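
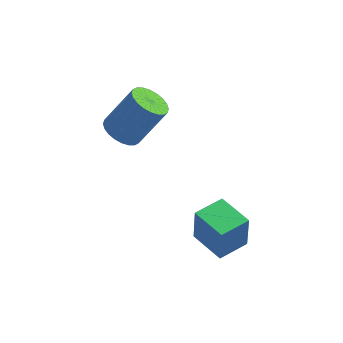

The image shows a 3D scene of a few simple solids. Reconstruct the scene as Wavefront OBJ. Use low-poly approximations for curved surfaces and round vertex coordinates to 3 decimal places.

v -0.89 2.335 0.282
v -0.401 1.679 0.231
v 0.559 2.268 1.847
v 0.07 2.925 1.898
v -0.238 1.892 0.057
v 0.722 2.481 1.673
v -0.174 2.172 -0.084
v 0.786 2.761 1.532
v -0.219 2.477 -0.168
v 0.741 3.067 1.448
v -0.367 2.761 -0.184
v 0.593 3.35 1.432
v -0.593 2.98 -0.129
v 0.367 3.569 1.487
v -0.865 3.1 -0.012
v 0.095 3.69 1.604
v -1.141 3.105 0.15
v -0.181 3.694 1.767
v -1.379 2.992 0.333
v -0.419 3.581 1.949
v -1.542 2.779 0.507
v -0.582 3.368 2.123
v -1.606 2.499 0.648
v -0.646 3.088 2.264
v -1.561 2.193 0.732
v -0.601 2.783 2.348
v -1.413 1.91 0.748
v -0.453 2.499 2.364
v -1.187 1.691 0.693
v -0.227 2.28 2.309
v -0.915 1.57 0.576
v 0.045 2.16 2.192
v -0.639 1.566 0.413
v 0.321 2.155 2.03
v 2.566 0.052 -2.96
v 2.603 0.063 -1.43
v 3.315 1.114 -2.986
v 3.353 1.125 -1.456
v 3.807 -0.825 -2.984
v 3.845 -0.814 -1.454
v 4.557 0.237 -3.01
v 4.594 0.248 -1.48
f 2 1 5
f 2 5 3
f 3 5 6
f 3 6 4
f 5 1 7
f 5 7 6
f 6 7 8
f 6 8 4
f 7 1 9
f 7 9 8
f 8 9 10
f 8 10 4
f 9 1 11
f 9 11 10
f 10 11 12
f 10 12 4
f 11 1 13
f 11 13 12
f 12 13 14
f 12 14 4
f 13 1 15
f 13 15 14
f 14 15 16
f 14 16 4
f 15 1 17
f 15 17 16
f 16 17 18
f 16 18 4
f 17 1 19
f 17 19 18
f 18 19 20
f 18 20 4
f 19 1 21
f 19 21 20
f 20 21 22
f 20 22 4
f 21 1 23
f 21 23 22
f 22 23 24
f 22 24 4
f 23 1 25
f 23 25 24
f 24 25 26
f 24 26 4
f 25 1 27
f 25 27 26
f 26 27 28
f 26 28 4
f 27 1 29
f 27 29 28
f 28 29 30
f 28 30 4
f 29 1 31
f 29 31 30
f 30 31 32
f 30 32 4
f 31 1 33
f 31 33 32
f 32 33 34
f 32 34 4
f 33 1 2
f 33 2 34
f 34 2 3
f 34 3 4
f 36 38 35
f 39 36 35
f 35 38 37
f 37 39 35
f 36 42 38
f 40 36 39
f 40 42 36
f 38 42 37
f 41 39 37
f 37 42 41
f 41 40 39
f 42 40 41



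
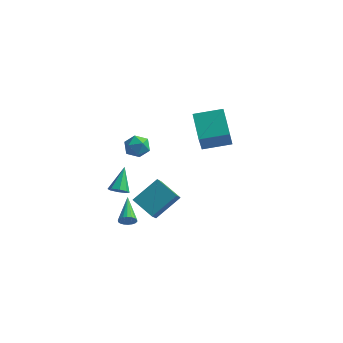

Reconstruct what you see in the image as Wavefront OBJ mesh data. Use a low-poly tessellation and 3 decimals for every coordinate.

v -0.043 2.831 -1.225
v 0.075 1.762 0.579
v -0.943 4.428 -0.221
v -0.825 3.359 1.583
v 1.705 3.601 -0.883
v 1.823 2.532 0.921
v 0.805 5.198 0.121
v 0.923 4.129 1.925
v -2.87 -4.658 0.036
v -2.284 -4.833 0.286
v -2.95 -3.322 1.164
v -2.241 -4.507 -0.097
v -2.566 -4.269 -0.402
v -3.069 -4.259 -0.45
v -3.455 -4.483 -0.213
v -3.498 -4.809 0.17
v -3.173 -5.047 0.475
v -2.67 -5.057 0.523
v -1.794 -0.99 -5.352
v -1.76 -1.847 -4.443
v -3.271 -0.335 -4.68
v -3.237 -1.193 -3.771
v -0.643 0.353 -4.129
v -0.609 -0.505 -3.22
v -2.12 1.007 -3.457
v -2.086 0.15 -2.548
v -2.563 -4.033 -3.254
v -2.366 -3.77 -3.744
v -3.157 -2.307 -2.566
v -2.613 -3.83 -3.805
v -2.851 -3.931 -3.758
v -3.032 -4.052 -3.611
v -3.119 -4.169 -3.393
v -3.097 -4.259 -3.147
v -2.968 -4.304 -2.922
v -2.76 -4.296 -2.764
v -2.512 -4.235 -2.702
v -2.274 -4.134 -2.749
v -2.093 -4.013 -2.896
v -2.006 -3.896 -3.114
v -2.028 -3.806 -3.36
v -2.157 -3.761 -3.585
v -2.883 -2.273 2.026
v -2.077 -1.973 2.17
v -2.743 -3.167 3.11
v -1.937 -2.867 3.254
v -2.628 -2.357 3.412
v -2.714 -1.804 2.742
v -2.106 -3.336 2.538
v -2.192 -2.783 1.868
v -1.596 -2.629 2.486
v -1.919 -2.024 3.027
v -2.901 -3.116 2.253
v -3.224 -2.511 2.794
f 2 4 1
f 5 2 1
f 1 4 3
f 3 5 1
f 2 8 4
f 6 2 5
f 6 8 2
f 4 8 3
f 7 5 3
f 3 8 7
f 7 6 5
f 8 6 7
f 10 9 12
f 10 12 11
f 12 9 13
f 12 13 11
f 13 9 14
f 13 14 11
f 14 9 15
f 14 15 11
f 15 9 16
f 15 16 11
f 16 9 17
f 16 17 11
f 17 9 18
f 17 18 11
f 18 9 10
f 18 10 11
f 20 22 19
f 23 20 19
f 19 22 21
f 21 23 19
f 20 26 22
f 24 20 23
f 24 26 20
f 22 26 21
f 25 23 21
f 21 26 25
f 25 24 23
f 26 24 25
f 28 27 30
f 28 30 29
f 30 27 31
f 30 31 29
f 31 27 32
f 31 32 29
f 32 27 33
f 32 33 29
f 33 27 34
f 33 34 29
f 34 27 35
f 34 35 29
f 35 27 36
f 35 36 29
f 36 27 37
f 36 37 29
f 37 27 38
f 37 38 29
f 38 27 39
f 38 39 29
f 39 27 40
f 39 40 29
f 40 27 41
f 40 41 29
f 41 27 42
f 41 42 29
f 42 27 28
f 42 28 29
f 43 54 48
f 43 48 44
f 43 44 50
f 43 50 53
f 43 53 54
f 44 48 52
f 48 54 47
f 54 53 45
f 53 50 49
f 50 44 51
f 46 52 47
f 46 47 45
f 46 45 49
f 46 49 51
f 46 51 52
f 47 52 48
f 45 47 54
f 49 45 53
f 51 49 50
f 52 51 44



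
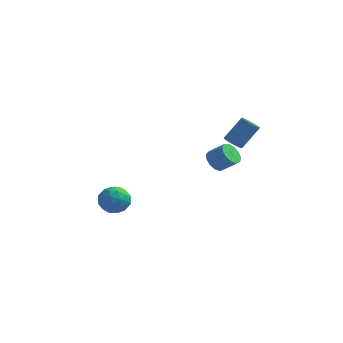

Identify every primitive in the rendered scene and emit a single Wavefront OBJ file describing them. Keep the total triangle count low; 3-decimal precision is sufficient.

v 2.157 -3.605 0.504
v 2.498 -3.233 0.079
v 3.304 -3.202 0.751
v 2.963 -3.575 1.176
v 2.308 -2.997 0.296
v 3.114 -2.967 0.968
v 2.07 -2.955 0.579
v 2.877 -2.925 1.251
v 1.86 -3.119 0.838
v 2.666 -3.089 1.51
v 1.744 -3.437 0.991
v 2.551 -3.407 1.663
v 1.759 -3.809 0.99
v 2.566 -3.779 1.662
v 1.901 -4.116 0.834
v 2.707 -4.086 1.506
v 2.123 -4.26 0.574
v 2.929 -4.23 1.246
v 2.357 -4.197 0.291
v 3.163 -4.167 0.963
v 2.526 -3.946 0.076
v 3.333 -3.916 0.748
v 2.579 -3.586 -0.003
v 3.385 -3.556 0.669
v 2.966 -3.417 1.809
v 3.347 -3.785 1.816
v 3.995 -3.092 2.978
v 3.614 -2.723 2.971
v 3.44 -3.589 1.648
v 4.088 -2.896 2.809
v 3.406 -3.348 1.522
v 4.054 -2.654 2.684
v 3.254 -3.124 1.474
v 3.902 -2.431 2.635
v 3.025 -2.979 1.515
v 3.673 -2.286 2.677
v 2.78 -2.952 1.636
v 3.428 -2.259 2.797
v 2.585 -3.048 1.802
v 3.233 -2.355 2.964
v 2.492 -3.244 1.971
v 3.14 -2.551 3.132
v 2.526 -3.486 2.096
v 3.174 -2.792 3.258
v 2.678 -3.709 2.145
v 3.326 -3.016 3.306
v 2.907 -3.854 2.103
v 3.555 -3.161 3.265
v 3.152 -3.881 1.983
v 3.8 -3.188 3.144
v -3.492 -2.532 -3.706
v -2.63 -2.732 -3.583
v -3.85 -3.908 -3.437
v -2.988 -4.108 -3.314
v -3.416 -3.59 -2.724
v -3.195 -2.741 -2.89
v -3.285 -3.899 -4.13
v -3.064 -3.05 -4.296
v -2.502 -3.577 -3.844
v -2.583 -3.386 -2.975
v -3.897 -3.254 -4.045
v -3.978 -3.063 -3.176
v -3.03 -2.512 -3.668
v -3.45 -4.128 -3.352
v -3.702 -3.824 -3.005
v -3.195 -3.942 -2.932
v -3.362 -2.516 -3.261
v -2.855 -2.634 -3.188
v -3.317 -3.138 -2.683
v -3.625 -4.006 -3.832
v -3.118 -4.124 -3.759
v -3.285 -2.698 -4.088
v -2.778 -2.816 -4.015
v -3.163 -3.502 -4.337
v -2.448 -3.126 -3.749
v -2.658 -3.934 -3.591
v -2.833 -3.812 -4.071
v -2.703 -3.312 -4.169
v -2.495 -3.014 -3.238
v -2.705 -3.822 -3.08
v -2.957 -3.518 -2.733
v -2.827 -3.018 -2.831
v -2.42 -3.51 -3.392
v -3.775 -2.818 -3.94
v -3.985 -3.626 -3.782
v -3.653 -3.622 -4.189
v -3.523 -3.122 -4.287
v -3.822 -2.706 -3.429
v -4.032 -3.514 -3.271
v -3.777 -3.328 -2.851
v -3.647 -2.828 -2.949
v -4.06 -3.13 -3.628
f 2 1 5
f 2 5 3
f 3 5 6
f 3 6 4
f 5 1 7
f 5 7 6
f 6 7 8
f 6 8 4
f 7 1 9
f 7 9 8
f 8 9 10
f 8 10 4
f 9 1 11
f 9 11 10
f 10 11 12
f 10 12 4
f 11 1 13
f 11 13 12
f 12 13 14
f 12 14 4
f 13 1 15
f 13 15 14
f 14 15 16
f 14 16 4
f 15 1 17
f 15 17 16
f 16 17 18
f 16 18 4
f 17 1 19
f 17 19 18
f 18 19 20
f 18 20 4
f 19 1 21
f 19 21 20
f 20 21 22
f 20 22 4
f 21 1 23
f 21 23 22
f 22 23 24
f 22 24 4
f 23 1 2
f 23 2 24
f 24 2 3
f 24 3 4
f 26 25 29
f 26 29 27
f 27 29 30
f 27 30 28
f 29 25 31
f 29 31 30
f 30 31 32
f 30 32 28
f 31 25 33
f 31 33 32
f 32 33 34
f 32 34 28
f 33 25 35
f 33 35 34
f 34 35 36
f 34 36 28
f 35 25 37
f 35 37 36
f 36 37 38
f 36 38 28
f 37 25 39
f 37 39 38
f 38 39 40
f 38 40 28
f 39 25 41
f 39 41 40
f 40 41 42
f 40 42 28
f 41 25 43
f 41 43 42
f 42 43 44
f 42 44 28
f 43 25 45
f 43 45 44
f 44 45 46
f 44 46 28
f 45 25 47
f 45 47 46
f 46 47 48
f 46 48 28
f 47 25 49
f 47 49 48
f 48 49 50
f 48 50 28
f 49 25 26
f 49 26 50
f 50 26 27
f 50 27 28
f 51 88 67
f 88 62 91
f 67 91 56
f 88 91 67
f 51 67 63
f 67 56 68
f 63 68 52
f 67 68 63
f 51 63 72
f 63 52 73
f 72 73 58
f 63 73 72
f 51 72 84
f 72 58 87
f 84 87 61
f 72 87 84
f 51 84 88
f 84 61 92
f 88 92 62
f 84 92 88
f 52 68 79
f 68 56 82
f 79 82 60
f 68 82 79
f 56 91 69
f 91 62 90
f 69 90 55
f 91 90 69
f 62 92 89
f 92 61 85
f 89 85 53
f 92 85 89
f 61 87 86
f 87 58 74
f 86 74 57
f 87 74 86
f 58 73 78
f 73 52 75
f 78 75 59
f 73 75 78
f 54 80 66
f 80 60 81
f 66 81 55
f 80 81 66
f 54 66 64
f 66 55 65
f 64 65 53
f 66 65 64
f 54 64 71
f 64 53 70
f 71 70 57
f 64 70 71
f 54 71 76
f 71 57 77
f 76 77 59
f 71 77 76
f 54 76 80
f 76 59 83
f 80 83 60
f 76 83 80
f 55 81 69
f 81 60 82
f 69 82 56
f 81 82 69
f 53 65 89
f 65 55 90
f 89 90 62
f 65 90 89
f 57 70 86
f 70 53 85
f 86 85 61
f 70 85 86
f 59 77 78
f 77 57 74
f 78 74 58
f 77 74 78
f 60 83 79
f 83 59 75
f 79 75 52
f 83 75 79



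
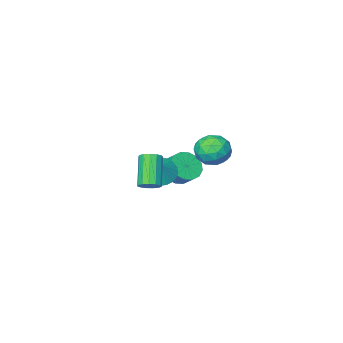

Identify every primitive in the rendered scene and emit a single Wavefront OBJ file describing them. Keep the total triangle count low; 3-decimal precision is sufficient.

v -1.783 -4.203 -3.335
v -0.779 -4.16 -3.243
v -0.872 -3.393 -2.592
v -1.877 -3.437 -2.685
v -0.892 -3.838 -3.638
v -0.985 -3.071 -2.988
v -1.244 -3.614 -3.953
v -1.337 -2.847 -3.302
v -1.741 -3.547 -4.102
v -1.834 -2.781 -3.451
v -2.249 -3.657 -4.046
v -2.342 -2.89 -3.395
v -2.632 -3.913 -3.799
v -2.725 -3.146 -3.148
v -2.788 -4.247 -3.428
v -2.881 -3.48 -2.777
v -2.675 -4.569 -3.032
v -2.768 -3.802 -2.382
v -2.323 -4.793 -2.718
v -2.416 -4.026 -2.067
v -1.826 -4.859 -2.569
v -1.919 -4.093 -1.918
v -1.318 -4.75 -2.625
v -1.411 -3.983 -1.974
v -0.935 -4.494 -2.872
v -1.028 -3.727 -2.221
v 1.025 -1.688 -1.465
v 2.015 -1.847 -1.655
v 1.275 -1.052 -0.695
v 1.94 -1.534 -1.889
v 1.726 -1.245 -2.059
v 1.405 -1.023 -2.138
v 1.027 -0.903 -2.115
v 0.648 -0.902 -1.993
v 0.326 -1.02 -1.791
v 0.111 -1.241 -1.539
v 0.036 -1.53 -1.275
v 0.11 -1.843 -1.041
v 0.324 -2.132 -0.871
v 0.645 -2.354 -0.792
v 1.024 -2.474 -0.815
v 1.403 -2.475 -0.937
v 1.724 -2.356 -1.139
v 1.939 -2.136 -1.391
v -3.434 -1.52 -1.538
v -2.502 -1.431 -0.934
v -3.218 -3.309 -1.606
v -2.286 -3.22 -1.002
v -3.275 -3.01 -0.534
v -3.409 -1.904 -0.492
v -2.311 -2.836 -2.048
v -2.445 -1.73 -2.006
v -1.808 -2.243 -1.249
v -2.404 -2.351 -0.313
v -3.316 -2.389 -2.227
v -3.912 -2.497 -1.291
v -2.987 -1.318 -1.23
v -2.733 -3.422 -1.31
v -3.314 -3.298 -1.035
v -2.767 -3.246 -0.68
v -3.52 -1.597 -0.97
v -2.972 -1.544 -0.615
v -3.427 -2.472 -0.38
v -2.748 -3.196 -1.925
v -2.2 -3.143 -1.57
v -2.953 -1.494 -1.86
v -2.406 -1.442 -1.505
v -2.293 -2.268 -2.16
v -2.031 -1.743 -1.06
v -1.904 -2.795 -1.1
v -1.919 -2.569 -1.715
v -1.997 -1.919 -1.69
v -2.382 -1.807 -0.51
v -2.254 -2.858 -0.55
v -2.836 -2.735 -0.275
v -2.915 -2.085 -0.25
v -1.973 -2.285 -0.695
v -3.466 -1.882 -1.99
v -3.338 -2.933 -2.03
v -2.805 -2.655 -2.29
v -2.884 -2.005 -2.265
v -3.816 -1.945 -1.44
v -3.689 -2.997 -1.48
v -3.723 -2.821 -0.85
v -3.801 -2.171 -0.825
v -3.747 -2.455 -1.845
v 4.284 2.589 0.399
v 4.74 2.189 0.341
v 4.013 1.151 1.783
v 3.556 1.551 1.841
v 4.847 2.426 0.566
v 4.12 1.388 2.008
v 4.775 2.715 0.738
v 4.048 1.677 2.18
v 4.547 2.964 0.802
v 3.82 1.926 2.244
v 4.236 3.094 0.738
v 3.508 2.056 2.18
v 3.939 3.064 0.567
v 3.212 2.026 2.009
v 3.752 2.883 0.342
v 3.025 1.845 1.784
v 3.734 2.609 0.136
v 3.006 1.571 1.578
v 3.89 2.328 0.013
v 3.163 1.29 1.455
v 4.171 2.131 0.012
v 3.444 1.093 1.454
v 4.488 2.079 0.135
v 3.761 1.041 1.577
f 2 1 5
f 2 5 3
f 3 5 6
f 3 6 4
f 5 1 7
f 5 7 6
f 6 7 8
f 6 8 4
f 7 1 9
f 7 9 8
f 8 9 10
f 8 10 4
f 9 1 11
f 9 11 10
f 10 11 12
f 10 12 4
f 11 1 13
f 11 13 12
f 12 13 14
f 12 14 4
f 13 1 15
f 13 15 14
f 14 15 16
f 14 16 4
f 15 1 17
f 15 17 16
f 16 17 18
f 16 18 4
f 17 1 19
f 17 19 18
f 18 19 20
f 18 20 4
f 19 1 21
f 19 21 20
f 20 21 22
f 20 22 4
f 21 1 23
f 21 23 22
f 22 23 24
f 22 24 4
f 23 1 25
f 23 25 24
f 24 25 26
f 24 26 4
f 25 1 2
f 25 2 26
f 26 2 3
f 26 3 4
f 28 27 30
f 28 30 29
f 30 27 31
f 30 31 29
f 31 27 32
f 31 32 29
f 32 27 33
f 32 33 29
f 33 27 34
f 33 34 29
f 34 27 35
f 34 35 29
f 35 27 36
f 35 36 29
f 36 27 37
f 36 37 29
f 37 27 38
f 37 38 29
f 38 27 39
f 38 39 29
f 39 27 40
f 39 40 29
f 40 27 41
f 40 41 29
f 41 27 42
f 41 42 29
f 42 27 43
f 42 43 29
f 43 27 44
f 43 44 29
f 44 27 28
f 44 28 29
f 45 82 61
f 82 56 85
f 61 85 50
f 82 85 61
f 45 61 57
f 61 50 62
f 57 62 46
f 61 62 57
f 45 57 66
f 57 46 67
f 66 67 52
f 57 67 66
f 45 66 78
f 66 52 81
f 78 81 55
f 66 81 78
f 45 78 82
f 78 55 86
f 82 86 56
f 78 86 82
f 46 62 73
f 62 50 76
f 73 76 54
f 62 76 73
f 50 85 63
f 85 56 84
f 63 84 49
f 85 84 63
f 56 86 83
f 86 55 79
f 83 79 47
f 86 79 83
f 55 81 80
f 81 52 68
f 80 68 51
f 81 68 80
f 52 67 72
f 67 46 69
f 72 69 53
f 67 69 72
f 48 74 60
f 74 54 75
f 60 75 49
f 74 75 60
f 48 60 58
f 60 49 59
f 58 59 47
f 60 59 58
f 48 58 65
f 58 47 64
f 65 64 51
f 58 64 65
f 48 65 70
f 65 51 71
f 70 71 53
f 65 71 70
f 48 70 74
f 70 53 77
f 74 77 54
f 70 77 74
f 49 75 63
f 75 54 76
f 63 76 50
f 75 76 63
f 47 59 83
f 59 49 84
f 83 84 56
f 59 84 83
f 51 64 80
f 64 47 79
f 80 79 55
f 64 79 80
f 53 71 72
f 71 51 68
f 72 68 52
f 71 68 72
f 54 77 73
f 77 53 69
f 73 69 46
f 77 69 73
f 88 87 91
f 88 91 89
f 89 91 92
f 89 92 90
f 91 87 93
f 91 93 92
f 92 93 94
f 92 94 90
f 93 87 95
f 93 95 94
f 94 95 96
f 94 96 90
f 95 87 97
f 95 97 96
f 96 97 98
f 96 98 90
f 97 87 99
f 97 99 98
f 98 99 100
f 98 100 90
f 99 87 101
f 99 101 100
f 100 101 102
f 100 102 90
f 101 87 103
f 101 103 102
f 102 103 104
f 102 104 90
f 103 87 105
f 103 105 104
f 104 105 106
f 104 106 90
f 105 87 107
f 105 107 106
f 106 107 108
f 106 108 90
f 107 87 109
f 107 109 108
f 108 109 110
f 108 110 90
f 109 87 88
f 109 88 110
f 110 88 89
f 110 89 90



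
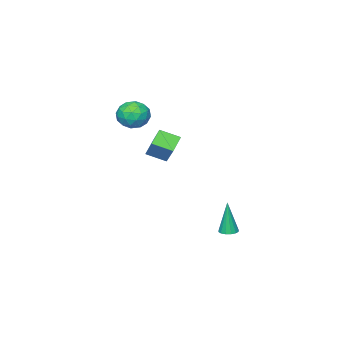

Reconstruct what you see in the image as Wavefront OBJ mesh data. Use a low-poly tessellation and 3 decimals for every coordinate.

v -3.749 1.804 -4.502
v -3.19 1.764 -4.494
v -3.791 1.656 -2.378
v -3.245 2.048 -4.475
v -3.435 2.267 -4.464
v -3.709 2.361 -4.462
v -3.994 2.307 -4.472
v -4.213 2.118 -4.49
v -4.307 1.844 -4.511
v -4.252 1.561 -4.529
v -4.062 1.342 -4.541
v -3.788 1.247 -4.542
v -3.504 1.302 -4.532
v -3.285 1.491 -4.515
v -2.132 -2.589 3.94
v -1.177 -2.264 3.97
v -1.643 -3.956 3.19
v -0.688 -3.631 3.22
v -1.159 -3.894 4.074
v -1.461 -3.05 4.537
v -1.359 -3.17 2.623
v -1.661 -2.326 3.086
v -0.699 -2.623 3.156
v -0.575 -3.071 4.053
v -2.245 -3.149 3.107
v -2.121 -3.597 4.004
v -1.697 -2.307 4.021
v -1.123 -3.913 3.139
v -1.399 -4.068 3.641
v -0.838 -3.877 3.659
v -1.864 -2.769 4.354
v -1.303 -2.577 4.372
v -1.292 -3.535 4.432
v -1.517 -3.643 2.788
v -0.956 -3.451 2.806
v -1.982 -2.343 3.501
v -1.421 -2.152 3.519
v -1.528 -2.685 2.728
v -0.855 -2.327 3.56
v -0.568 -3.13 3.12
v -0.962 -2.859 2.769
v -1.14 -2.363 3.041
v -0.782 -2.59 4.087
v -0.495 -3.393 3.646
v -0.772 -3.548 4.148
v -0.949 -3.051 4.42
v -0.502 -2.801 3.609
v -2.325 -2.827 3.514
v -2.038 -3.63 3.073
v -1.871 -3.169 2.74
v -2.048 -2.672 3.012
v -2.252 -3.09 4.04
v -1.965 -3.893 3.6
v -1.68 -3.857 4.119
v -1.858 -3.361 4.391
v -2.318 -3.419 3.551
v -2.37 -3.162 0.273
v -3.217 -3.405 0.98
v -3.047 -2.2 -0.207
v -3.894 -2.444 0.5
v -1.526 -1.836 1.74
v -2.373 -2.08 2.447
v -2.203 -0.875 1.26
v -3.05 -1.118 1.967
f 2 1 4
f 2 4 3
f 4 1 5
f 4 5 3
f 5 1 6
f 5 6 3
f 6 1 7
f 6 7 3
f 7 1 8
f 7 8 3
f 8 1 9
f 8 9 3
f 9 1 10
f 9 10 3
f 10 1 11
f 10 11 3
f 11 1 12
f 11 12 3
f 12 1 13
f 12 13 3
f 13 1 14
f 13 14 3
f 14 1 2
f 14 2 3
f 15 52 31
f 52 26 55
f 31 55 20
f 52 55 31
f 15 31 27
f 31 20 32
f 27 32 16
f 31 32 27
f 15 27 36
f 27 16 37
f 36 37 22
f 27 37 36
f 15 36 48
f 36 22 51
f 48 51 25
f 36 51 48
f 15 48 52
f 48 25 56
f 52 56 26
f 48 56 52
f 16 32 43
f 32 20 46
f 43 46 24
f 32 46 43
f 20 55 33
f 55 26 54
f 33 54 19
f 55 54 33
f 26 56 53
f 56 25 49
f 53 49 17
f 56 49 53
f 25 51 50
f 51 22 38
f 50 38 21
f 51 38 50
f 22 37 42
f 37 16 39
f 42 39 23
f 37 39 42
f 18 44 30
f 44 24 45
f 30 45 19
f 44 45 30
f 18 30 28
f 30 19 29
f 28 29 17
f 30 29 28
f 18 28 35
f 28 17 34
f 35 34 21
f 28 34 35
f 18 35 40
f 35 21 41
f 40 41 23
f 35 41 40
f 18 40 44
f 40 23 47
f 44 47 24
f 40 47 44
f 19 45 33
f 45 24 46
f 33 46 20
f 45 46 33
f 17 29 53
f 29 19 54
f 53 54 26
f 29 54 53
f 21 34 50
f 34 17 49
f 50 49 25
f 34 49 50
f 23 41 42
f 41 21 38
f 42 38 22
f 41 38 42
f 24 47 43
f 47 23 39
f 43 39 16
f 47 39 43
f 58 60 57
f 61 58 57
f 57 60 59
f 59 61 57
f 58 64 60
f 62 58 61
f 62 64 58
f 60 64 59
f 63 61 59
f 59 64 63
f 63 62 61
f 64 62 63



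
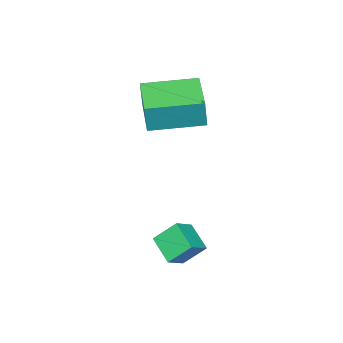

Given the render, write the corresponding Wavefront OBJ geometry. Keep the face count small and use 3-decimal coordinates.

v -1.963 -5.09 0.958
v -1.737 -5.016 2.226
v -3.518 -3.546 1.145
v -3.292 -3.471 2.412
v -0.668 -3.749 0.648
v -0.442 -3.674 1.915
v -2.223 -2.204 0.834
v -1.997 -2.13 2.102
v 1.242 0.614 -2.774
v 0.866 -0.388 -2.188
v 2.031 0.595 -2.301
v 1.655 -0.407 -1.715
v 1.725 -0.053 -3.605
v 1.349 -1.055 -3.019
v 2.514 -0.072 -3.132
v 2.138 -1.074 -2.546
f 2 4 1
f 5 2 1
f 1 4 3
f 3 5 1
f 2 8 4
f 6 2 5
f 6 8 2
f 4 8 3
f 7 5 3
f 3 8 7
f 7 6 5
f 8 6 7
f 10 12 9
f 13 10 9
f 9 12 11
f 11 13 9
f 10 16 12
f 14 10 13
f 14 16 10
f 12 16 11
f 15 13 11
f 11 16 15
f 15 14 13
f 16 14 15



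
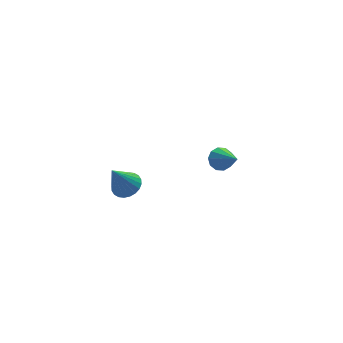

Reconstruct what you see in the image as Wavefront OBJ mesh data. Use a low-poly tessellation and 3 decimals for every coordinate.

v 3.438 0.816 -4.293
v 4.123 0.977 -4.195
v 3.602 -0.776 -2.827
v 3.886 1.213 -3.911
v 3.478 1.298 -3.774
v 3.055 1.199 -3.835
v 2.778 0.953 -4.07
v 2.754 0.655 -4.391
v 2.991 0.418 -4.675
v 3.399 0.333 -4.812
v 3.822 0.433 -4.752
v 4.098 0.678 -4.516
v -3.393 -3.069 0.37
v -2.699 -3.23 0.689
v -4.147 -3.151 1.97
v -2.702 -2.926 0.703
v -2.811 -2.644 0.666
v -3.007 -2.426 0.585
v -3.263 -2.307 0.47
v -3.538 -2.304 0.341
v -3.792 -2.417 0.216
v -3.984 -2.63 0.114
v -4.087 -2.909 0.052
v -4.084 -3.213 0.038
v -3.976 -3.495 0.074
v -3.779 -3.713 0.156
v -3.523 -3.832 0.27
v -3.248 -3.835 0.4
v -2.995 -3.722 0.525
v -2.802 -3.509 0.627
f 2 1 4
f 2 4 3
f 4 1 5
f 4 5 3
f 5 1 6
f 5 6 3
f 6 1 7
f 6 7 3
f 7 1 8
f 7 8 3
f 8 1 9
f 8 9 3
f 9 1 10
f 9 10 3
f 10 1 11
f 10 11 3
f 11 1 12
f 11 12 3
f 12 1 2
f 12 2 3
f 14 13 16
f 14 16 15
f 16 13 17
f 16 17 15
f 17 13 18
f 17 18 15
f 18 13 19
f 18 19 15
f 19 13 20
f 19 20 15
f 20 13 21
f 20 21 15
f 21 13 22
f 21 22 15
f 22 13 23
f 22 23 15
f 23 13 24
f 23 24 15
f 24 13 25
f 24 25 15
f 25 13 26
f 25 26 15
f 26 13 27
f 26 27 15
f 27 13 28
f 27 28 15
f 28 13 29
f 28 29 15
f 29 13 30
f 29 30 15
f 30 13 14
f 30 14 15



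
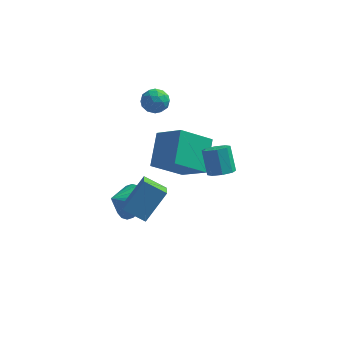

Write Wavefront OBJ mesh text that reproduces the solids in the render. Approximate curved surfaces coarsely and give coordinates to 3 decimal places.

v -1.358 3.967 3.822
v -0.995 3.494 3.446
v -1.965 3.126 4.294
v -1.602 2.653 3.918
v -1.285 3.009 4.436
v -0.91 3.529 4.145
v -2.05 3.091 3.595
v -1.675 3.611 3.304
v -1.423 2.953 3.306
v -0.95 2.903 3.826
v -2.01 3.717 3.914
v -1.537 3.667 4.434
v -1.123 3.805 3.593
v -1.837 2.815 4.147
v -1.651 3.025 4.452
v -1.437 2.747 4.231
v -1.073 3.825 4.003
v -0.86 3.547 3.782
v -1.03 3.262 4.364
v -2.1 3.073 3.958
v -1.887 2.795 3.737
v -1.523 3.873 3.509
v -1.309 3.595 3.288
v -1.93 3.358 3.376
v -1.161 3.209 3.289
v -1.518 2.714 3.567
v -1.782 2.971 3.377
v -1.561 3.277 3.206
v -0.883 3.179 3.595
v -1.24 2.684 3.872
v -1.054 2.894 4.177
v -0.833 3.199 4.005
v -1.135 2.861 3.512
v -1.72 3.936 3.868
v -2.077 3.441 4.145
v -2.127 3.421 3.735
v -1.906 3.726 3.563
v -1.442 3.906 4.173
v -1.799 3.411 4.451
v -1.399 3.343 4.534
v -1.178 3.649 4.363
v -1.825 3.759 4.228
v -1.94 -2.398 1.186
v -1.163 -1.49 2.423
v -2.157 -1.181 0.429
v -1.38 -0.273 1.666
v -0.92 -2.547 0.654
v -0.143 -1.639 1.891
v -1.137 -1.33 -0.103
v -0.36 -0.422 1.134
v 2.022 -0.24 2.365
v 2.619 -0.056 2.445
v 2.276 0.583 3.536
v 1.678 0.4 3.455
v 2.364 0.256 2.181
v 2.02 0.896 3.272
v 1.908 0.278 2.025
v 1.565 0.918 3.115
v 1.519 -0.003 2.068
v 1.176 0.637 3.158
v 1.424 -0.423 2.284
v 1.081 0.216 3.375
v 1.68 -0.736 2.548
v 1.336 -0.096 3.639
v 2.135 -0.758 2.705
v 1.792 -0.118 3.795
v 2.524 -0.477 2.662
v 2.181 0.163 3.752
v -1.601 2.599 -0.183
v -1.559 4.136 0.881
v -0.255 3.346 -1.314
v -0.213 4.882 -0.249
v -0.367 1.878 0.809
v -0.325 3.414 1.874
v 0.979 2.624 -0.321
v 1.021 4.161 0.743
v -2.256 0.877 -1.332
v -1.572 0.312 -0.966
v -3.004 0.363 -0.728
v -1.579 0.642 -0.694
v -1.72 1.018 -0.549
v -1.967 1.366 -0.559
v -2.271 1.618 -0.722
v -2.573 1.722 -1.006
v -2.812 1.659 -1.355
v -2.94 1.441 -1.699
v -2.934 1.112 -1.971
v -2.793 0.735 -2.116
v -2.545 0.387 -2.106
v -2.241 0.136 -1.943
v -1.939 0.031 -1.658
v -1.701 0.094 -1.31
f 1 38 17
f 38 12 41
f 17 41 6
f 38 41 17
f 1 17 13
f 17 6 18
f 13 18 2
f 17 18 13
f 1 13 22
f 13 2 23
f 22 23 8
f 13 23 22
f 1 22 34
f 22 8 37
f 34 37 11
f 22 37 34
f 1 34 38
f 34 11 42
f 38 42 12
f 34 42 38
f 2 18 29
f 18 6 32
f 29 32 10
f 18 32 29
f 6 41 19
f 41 12 40
f 19 40 5
f 41 40 19
f 12 42 39
f 42 11 35
f 39 35 3
f 42 35 39
f 11 37 36
f 37 8 24
f 36 24 7
f 37 24 36
f 8 23 28
f 23 2 25
f 28 25 9
f 23 25 28
f 4 30 16
f 30 10 31
f 16 31 5
f 30 31 16
f 4 16 14
f 16 5 15
f 14 15 3
f 16 15 14
f 4 14 21
f 14 3 20
f 21 20 7
f 14 20 21
f 4 21 26
f 21 7 27
f 26 27 9
f 21 27 26
f 4 26 30
f 26 9 33
f 30 33 10
f 26 33 30
f 5 31 19
f 31 10 32
f 19 32 6
f 31 32 19
f 3 15 39
f 15 5 40
f 39 40 12
f 15 40 39
f 7 20 36
f 20 3 35
f 36 35 11
f 20 35 36
f 9 27 28
f 27 7 24
f 28 24 8
f 27 24 28
f 10 33 29
f 33 9 25
f 29 25 2
f 33 25 29
f 44 46 43
f 47 44 43
f 43 46 45
f 45 47 43
f 44 50 46
f 48 44 47
f 48 50 44
f 46 50 45
f 49 47 45
f 45 50 49
f 49 48 47
f 50 48 49
f 52 51 55
f 52 55 53
f 53 55 56
f 53 56 54
f 55 51 57
f 55 57 56
f 56 57 58
f 56 58 54
f 57 51 59
f 57 59 58
f 58 59 60
f 58 60 54
f 59 51 61
f 59 61 60
f 60 61 62
f 60 62 54
f 61 51 63
f 61 63 62
f 62 63 64
f 62 64 54
f 63 51 65
f 63 65 64
f 64 65 66
f 64 66 54
f 65 51 67
f 65 67 66
f 66 67 68
f 66 68 54
f 67 51 52
f 67 52 68
f 68 52 53
f 68 53 54
f 70 72 69
f 73 70 69
f 69 72 71
f 71 73 69
f 70 76 72
f 74 70 73
f 74 76 70
f 72 76 71
f 75 73 71
f 71 76 75
f 75 74 73
f 76 74 75
f 78 77 80
f 78 80 79
f 80 77 81
f 80 81 79
f 81 77 82
f 81 82 79
f 82 77 83
f 82 83 79
f 83 77 84
f 83 84 79
f 84 77 85
f 84 85 79
f 85 77 86
f 85 86 79
f 86 77 87
f 86 87 79
f 87 77 88
f 87 88 79
f 88 77 89
f 88 89 79
f 89 77 90
f 89 90 79
f 90 77 91
f 90 91 79
f 91 77 92
f 91 92 79
f 92 77 78
f 92 78 79



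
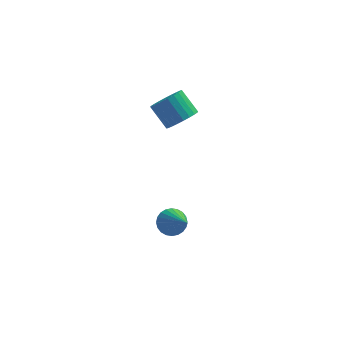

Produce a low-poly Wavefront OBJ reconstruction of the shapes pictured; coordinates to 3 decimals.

v 3.057 -1.552 -4.625
v 3.491 -1.178 -4.387
v 3.563 -3.088 -3.135
v 3.297 -1.115 -4.257
v 3.067 -1.118 -4.182
v 2.836 -1.188 -4.175
v 2.638 -1.312 -4.236
v 2.504 -1.474 -4.357
v 2.454 -1.647 -4.519
v 2.496 -1.805 -4.696
v 2.623 -1.925 -4.863
v 2.817 -1.988 -4.994
v 3.047 -1.985 -5.069
v 3.279 -1.915 -5.076
v 3.476 -1.791 -5.014
v 3.611 -1.629 -4.894
v 3.66 -1.456 -4.732
v 3.618 -1.298 -4.554
v 3.553 0.282 -0.007
v 4.129 0.309 0.407
v 3.544 0.945 1.181
v 2.967 0.918 0.767
v 4.165 0.534 0.249
v 3.58 1.17 1.023
v 4.108 0.721 0.053
v 3.522 1.357 0.826
v 3.966 0.841 -0.153
v 3.381 1.476 0.621
v 3.761 0.875 -0.337
v 3.176 1.511 0.437
v 3.525 0.82 -0.47
v 2.94 1.456 0.304
v 3.293 0.682 -0.532
v 2.707 1.318 0.241
v 3.1 0.484 -0.515
v 2.515 1.12 0.259
v 2.976 0.255 -0.421
v 2.391 0.891 0.353
v 2.94 0.03 -0.263
v 2.355 0.666 0.511
v 2.998 -0.157 -0.066
v 2.412 0.479 0.707
v 3.139 -0.276 0.139
v 2.554 0.359 0.913
v 3.344 -0.311 0.323
v 2.759 0.325 1.097
v 3.58 -0.256 0.456
v 2.995 0.38 1.23
v 3.813 -0.118 0.519
v 3.227 0.518 1.292
v 4.005 0.08 0.501
v 3.42 0.716 1.275
f 2 1 4
f 2 4 3
f 4 1 5
f 4 5 3
f 5 1 6
f 5 6 3
f 6 1 7
f 6 7 3
f 7 1 8
f 7 8 3
f 8 1 9
f 8 9 3
f 9 1 10
f 9 10 3
f 10 1 11
f 10 11 3
f 11 1 12
f 11 12 3
f 12 1 13
f 12 13 3
f 13 1 14
f 13 14 3
f 14 1 15
f 14 15 3
f 15 1 16
f 15 16 3
f 16 1 17
f 16 17 3
f 17 1 18
f 17 18 3
f 18 1 2
f 18 2 3
f 20 19 23
f 20 23 21
f 21 23 24
f 21 24 22
f 23 19 25
f 23 25 24
f 24 25 26
f 24 26 22
f 25 19 27
f 25 27 26
f 26 27 28
f 26 28 22
f 27 19 29
f 27 29 28
f 28 29 30
f 28 30 22
f 29 19 31
f 29 31 30
f 30 31 32
f 30 32 22
f 31 19 33
f 31 33 32
f 32 33 34
f 32 34 22
f 33 19 35
f 33 35 34
f 34 35 36
f 34 36 22
f 35 19 37
f 35 37 36
f 36 37 38
f 36 38 22
f 37 19 39
f 37 39 38
f 38 39 40
f 38 40 22
f 39 19 41
f 39 41 40
f 40 41 42
f 40 42 22
f 41 19 43
f 41 43 42
f 42 43 44
f 42 44 22
f 43 19 45
f 43 45 44
f 44 45 46
f 44 46 22
f 45 19 47
f 45 47 46
f 46 47 48
f 46 48 22
f 47 19 49
f 47 49 48
f 48 49 50
f 48 50 22
f 49 19 51
f 49 51 50
f 50 51 52
f 50 52 22
f 51 19 20
f 51 20 52
f 52 20 21
f 52 21 22



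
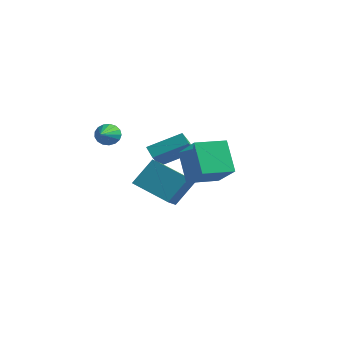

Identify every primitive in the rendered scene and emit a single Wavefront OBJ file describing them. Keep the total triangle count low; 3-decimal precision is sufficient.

v -1.547 0.34 1.027
v -1.037 -0.616 1.99
v -0.484 1.799 1.911
v 0.027 0.843 2.875
v -0.907 0.177 0.525
v -0.396 -0.779 1.489
v 0.157 1.636 1.41
v 0.667 0.68 2.373
v 1.827 1.094 0.817
v 2.108 1.508 1.342
v 2.732 0.352 0.918
v 3.013 0.766 1.443
v 2.403 0.393 1.563
v 1.844 0.851 1.501
v 2.996 1.009 0.759
v 2.437 1.467 0.697
v 2.831 1.455 1.306
v 2.464 1.075 1.803
v 2.376 0.785 0.457
v 2.009 0.405 0.954
v -2.118 -2.195 2.957
v -1.676 -2.1 2.436
v -1.142 -3.525 3.543
v -1.558 -1.907 2.677
v -1.567 -1.78 2.981
v -1.704 -1.749 3.28
v -1.935 -1.819 3.506
v -2.208 -1.976 3.605
v -2.46 -2.183 3.556
v -2.635 -2.393 3.37
v -2.69 -2.558 3.089
v -2.615 -2.639 2.778
v -2.426 -2.619 2.508
v -2.166 -2.502 2.341
v -1.896 -2.315 2.315
v 0.405 -2.853 0.525
v 0.713 -1.788 1.917
v -0.454 -1.557 -0.277
v -0.146 -0.491 1.115
v 2.266 -2.189 -0.395
v 2.574 -1.123 0.997
v 1.407 -0.892 -1.197
v 1.715 0.173 0.195
v 2.282 -1.522 2.746
v 3.876 -2.004 3.942
v 2.845 0.079 2.642
v 4.438 -0.403 3.838
v 3.342 -1.997 1.142
v 4.935 -2.479 2.338
v 3.904 -0.396 1.038
v 5.498 -0.878 2.234
f 2 4 1
f 5 2 1
f 1 4 3
f 3 5 1
f 2 8 4
f 6 2 5
f 6 8 2
f 4 8 3
f 7 5 3
f 3 8 7
f 7 6 5
f 8 6 7
f 9 20 14
f 9 14 10
f 9 10 16
f 9 16 19
f 9 19 20
f 10 14 18
f 14 20 13
f 20 19 11
f 19 16 15
f 16 10 17
f 12 18 13
f 12 13 11
f 12 11 15
f 12 15 17
f 12 17 18
f 13 18 14
f 11 13 20
f 15 11 19
f 17 15 16
f 18 17 10
f 22 21 24
f 22 24 23
f 24 21 25
f 24 25 23
f 25 21 26
f 25 26 23
f 26 21 27
f 26 27 23
f 27 21 28
f 27 28 23
f 28 21 29
f 28 29 23
f 29 21 30
f 29 30 23
f 30 21 31
f 30 31 23
f 31 21 32
f 31 32 23
f 32 21 33
f 32 33 23
f 33 21 34
f 33 34 23
f 34 21 35
f 34 35 23
f 35 21 22
f 35 22 23
f 37 39 36
f 40 37 36
f 36 39 38
f 38 40 36
f 37 43 39
f 41 37 40
f 41 43 37
f 39 43 38
f 42 40 38
f 38 43 42
f 42 41 40
f 43 41 42
f 45 47 44
f 48 45 44
f 44 47 46
f 46 48 44
f 45 51 47
f 49 45 48
f 49 51 45
f 47 51 46
f 50 48 46
f 46 51 50
f 50 49 48
f 51 49 50



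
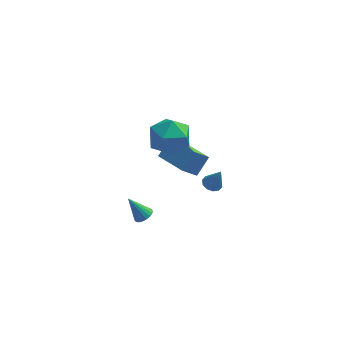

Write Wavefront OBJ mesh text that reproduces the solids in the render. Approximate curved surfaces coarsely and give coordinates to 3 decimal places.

v -1.686 -3.781 -0.936
v -1.38 -4.079 -0.677
v -2.394 -3.559 0.156
v -1.284 -3.88 -0.656
v -1.268 -3.66 -0.69
v -1.335 -3.465 -0.773
v -1.471 -3.332 -0.888
v -1.65 -3.288 -1.013
v -1.836 -3.341 -1.122
v -1.993 -3.482 -1.195
v -2.088 -3.682 -1.217
v -2.105 -3.901 -1.183
v -2.038 -4.096 -1.1
v -1.902 -4.229 -0.985
v -1.723 -4.273 -0.86
v -1.537 -4.22 -0.75
v -1.297 0.811 0.595
v -0.669 1.273 1.464
v -0.311 -0.793 0.736
v 0.317 -0.331 1.605
v -0.81 -0.585 1.771
v -1.42 0.407 1.683
v 0.44 0.073 0.517
v -0.17 1.065 0.429
v 0.404 0.818 1.415
v -0.368 0.411 2.19
v -0.612 0.069 0.01
v -1.384 -0.338 0.785
v -0.338 3.076 -3.809
v -1.073 2.697 -2.981
v 0.256 3.742 -2.977
v -0.479 3.363 -2.149
v 0.839 1.577 -3.451
v 0.104 1.198 -2.623
v 1.433 2.243 -2.619
v 0.698 1.864 -1.791
v 1.54 -0.662 -1.728
v 1.805 -0.215 -1.745
v 1.94 -0.858 -0.572
v 1.511 -0.151 -1.632
v 1.228 -0.283 -1.556
v 1.064 -0.559 -1.546
v 1.081 -0.874 -1.606
v 1.274 -1.108 -1.712
v 1.568 -1.172 -1.825
v 1.851 -1.04 -1.901
v 2.016 -0.764 -1.911
v 1.998 -0.449 -1.851
f 2 1 4
f 2 4 3
f 4 1 5
f 4 5 3
f 5 1 6
f 5 6 3
f 6 1 7
f 6 7 3
f 7 1 8
f 7 8 3
f 8 1 9
f 8 9 3
f 9 1 10
f 9 10 3
f 10 1 11
f 10 11 3
f 11 1 12
f 11 12 3
f 12 1 13
f 12 13 3
f 13 1 14
f 13 14 3
f 14 1 15
f 14 15 3
f 15 1 16
f 15 16 3
f 16 1 2
f 16 2 3
f 17 28 22
f 17 22 18
f 17 18 24
f 17 24 27
f 17 27 28
f 18 22 26
f 22 28 21
f 28 27 19
f 27 24 23
f 24 18 25
f 20 26 21
f 20 21 19
f 20 19 23
f 20 23 25
f 20 25 26
f 21 26 22
f 19 21 28
f 23 19 27
f 25 23 24
f 26 25 18
f 30 32 29
f 33 30 29
f 29 32 31
f 31 33 29
f 30 36 32
f 34 30 33
f 34 36 30
f 32 36 31
f 35 33 31
f 31 36 35
f 35 34 33
f 36 34 35
f 38 37 40
f 38 40 39
f 40 37 41
f 40 41 39
f 41 37 42
f 41 42 39
f 42 37 43
f 42 43 39
f 43 37 44
f 43 44 39
f 44 37 45
f 44 45 39
f 45 37 46
f 45 46 39
f 46 37 47
f 46 47 39
f 47 37 48
f 47 48 39
f 48 37 38
f 48 38 39



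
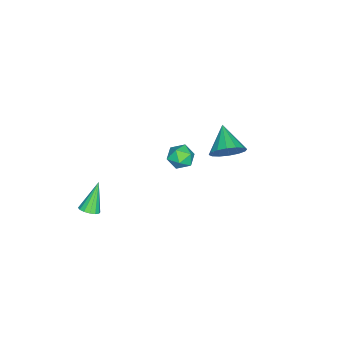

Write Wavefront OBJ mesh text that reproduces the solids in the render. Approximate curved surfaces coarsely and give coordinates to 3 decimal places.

v 3.252 -2.924 -1.206
v 3.712 -2.979 -0.91
v 2.348 -2.776 0.226
v 3.686 -2.699 -0.956
v 3.544 -2.479 -1.068
v 3.323 -2.379 -1.217
v 3.084 -2.425 -1.364
v 2.889 -2.604 -1.468
v 2.791 -2.869 -1.502
v 2.817 -3.149 -1.457
v 2.959 -3.369 -1.345
v 3.18 -3.469 -1.195
v 3.42 -3.424 -1.049
v 3.614 -3.244 -0.945
v -4.249 -0.339 -2.935
v -3.487 -0.242 -3.154
v -3.993 -1.558 -2.586
v -3.231 -1.461 -2.805
v -3.515 -1.075 -2.166
v -3.673 -0.322 -2.381
v -3.807 -1.478 -3.359
v -3.965 -0.725 -3.574
v -3.214 -0.946 -3.416
v -3.033 -0.697 -2.679
v -4.447 -1.103 -3.061
v -4.266 -0.854 -2.324
v 0.079 2.942 2.574
v 0.697 2.615 3.172
v -1.079 2.238 3.386
v 0.565 3.037 3.35
v 0.303 3.433 3.32
v -0.02 3.698 3.09
v -0.315 3.76 2.722
v -0.506 3.604 2.315
v -0.539 3.27 1.977
v -0.407 2.848 1.799
v -0.145 2.452 1.829
v 0.177 2.187 2.058
v 0.473 2.125 2.426
v 0.664 2.281 2.834
f 2 1 4
f 2 4 3
f 4 1 5
f 4 5 3
f 5 1 6
f 5 6 3
f 6 1 7
f 6 7 3
f 7 1 8
f 7 8 3
f 8 1 9
f 8 9 3
f 9 1 10
f 9 10 3
f 10 1 11
f 10 11 3
f 11 1 12
f 11 12 3
f 12 1 13
f 12 13 3
f 13 1 14
f 13 14 3
f 14 1 2
f 14 2 3
f 15 26 20
f 15 20 16
f 15 16 22
f 15 22 25
f 15 25 26
f 16 20 24
f 20 26 19
f 26 25 17
f 25 22 21
f 22 16 23
f 18 24 19
f 18 19 17
f 18 17 21
f 18 21 23
f 18 23 24
f 19 24 20
f 17 19 26
f 21 17 25
f 23 21 22
f 24 23 16
f 28 27 30
f 28 30 29
f 30 27 31
f 30 31 29
f 31 27 32
f 31 32 29
f 32 27 33
f 32 33 29
f 33 27 34
f 33 34 29
f 34 27 35
f 34 35 29
f 35 27 36
f 35 36 29
f 36 27 37
f 36 37 29
f 37 27 38
f 37 38 29
f 38 27 39
f 38 39 29
f 39 27 40
f 39 40 29
f 40 27 28
f 40 28 29



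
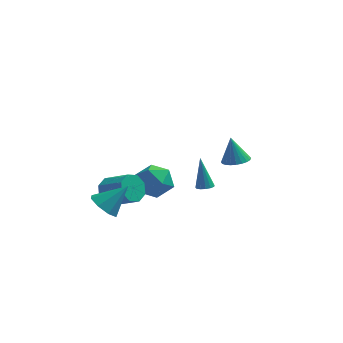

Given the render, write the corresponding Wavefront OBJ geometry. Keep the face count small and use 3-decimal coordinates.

v -3.427 -0.059 -2.36
v -3.079 -0.406 -3.172
v -1.725 -1.108 -2.293
v -2.073 -0.761 -1.48
v -2.829 0.26 -3.025
v -1.475 -0.441 -2.146
v -2.93 0.74 -2.488
v -1.576 0.038 -1.609
v -3.321 0.751 -1.875
v -1.968 0.05 -0.996
v -3.775 0.288 -1.547
v -2.421 -0.414 -0.668
v -4.025 -0.379 -1.694
v -2.671 -1.08 -0.815
v -3.924 -0.858 -2.231
v -2.57 -1.56 -1.352
v -3.532 -0.87 -2.844
v -2.179 -1.571 -1.965
v -1.706 4.258 -2.981
v -0.644 3.604 -2.887
v -2.256 3.136 -4.573
v -1.194 2.482 -4.479
v -2.079 2.368 -3.602
v -1.738 3.061 -2.618
v -1.162 3.679 -4.842
v -0.821 4.372 -3.858
v -0.307 3.246 -4.038
v -0.874 2.436 -3.271
v -2.026 4.304 -4.189
v -2.593 3.494 -3.422
v 3.548 -3.06 2.676
v 4.033 -2.45 2.656
v 3.232 -2.76 4.164
v 3.771 -2.32 2.574
v 3.474 -2.302 2.507
v 3.189 -2.4 2.467
v 2.958 -2.599 2.458
v 2.818 -2.867 2.482
v 2.788 -3.165 2.536
v 2.874 -3.448 2.611
v 3.063 -3.671 2.697
v 3.325 -3.801 2.779
v 3.622 -3.818 2.845
v 3.907 -3.72 2.886
v 4.138 -3.522 2.895
v 4.278 -3.253 2.87
v 4.308 -2.955 2.816
v 4.222 -2.673 2.741
v -3.377 -2.819 -1.576
v -2.734 -2.608 -2.285
v -2.163 -2.241 -0.304
v -3.182 -2.029 -2.121
v -3.744 -1.913 -1.638
v -4.09 -2.328 -1.118
v -4.019 -3.031 -0.867
v -3.571 -3.61 -1.03
v -3.01 -3.726 -1.514
v -2.663 -3.311 -2.033
v 1.44 3.076 -3.791
v 1.791 2.707 -3.611
v 1.1 3.704 -1.849
v 1.952 2.96 -3.664
v 1.95 3.25 -3.758
v 1.786 3.484 -3.863
v 1.512 3.588 -3.945
v 1.216 3.53 -3.978
v 0.99 3.328 -3.952
v 0.907 3.045 -3.875
v 0.993 2.772 -3.771
v 1.222 2.596 -3.674
v 1.519 2.572 -3.614
f 2 1 5
f 2 5 3
f 3 5 6
f 3 6 4
f 5 1 7
f 5 7 6
f 6 7 8
f 6 8 4
f 7 1 9
f 7 9 8
f 8 9 10
f 8 10 4
f 9 1 11
f 9 11 10
f 10 11 12
f 10 12 4
f 11 1 13
f 11 13 12
f 12 13 14
f 12 14 4
f 13 1 15
f 13 15 14
f 14 15 16
f 14 16 4
f 15 1 17
f 15 17 16
f 16 17 18
f 16 18 4
f 17 1 2
f 17 2 18
f 18 2 3
f 18 3 4
f 19 30 24
f 19 24 20
f 19 20 26
f 19 26 29
f 19 29 30
f 20 24 28
f 24 30 23
f 30 29 21
f 29 26 25
f 26 20 27
f 22 28 23
f 22 23 21
f 22 21 25
f 22 25 27
f 22 27 28
f 23 28 24
f 21 23 30
f 25 21 29
f 27 25 26
f 28 27 20
f 32 31 34
f 32 34 33
f 34 31 35
f 34 35 33
f 35 31 36
f 35 36 33
f 36 31 37
f 36 37 33
f 37 31 38
f 37 38 33
f 38 31 39
f 38 39 33
f 39 31 40
f 39 40 33
f 40 31 41
f 40 41 33
f 41 31 42
f 41 42 33
f 42 31 43
f 42 43 33
f 43 31 44
f 43 44 33
f 44 31 45
f 44 45 33
f 45 31 46
f 45 46 33
f 46 31 47
f 46 47 33
f 47 31 48
f 47 48 33
f 48 31 32
f 48 32 33
f 50 49 52
f 50 52 51
f 52 49 53
f 52 53 51
f 53 49 54
f 53 54 51
f 54 49 55
f 54 55 51
f 55 49 56
f 55 56 51
f 56 49 57
f 56 57 51
f 57 49 58
f 57 58 51
f 58 49 50
f 58 50 51
f 60 59 62
f 60 62 61
f 62 59 63
f 62 63 61
f 63 59 64
f 63 64 61
f 64 59 65
f 64 65 61
f 65 59 66
f 65 66 61
f 66 59 67
f 66 67 61
f 67 59 68
f 67 68 61
f 68 59 69
f 68 69 61
f 69 59 70
f 69 70 61
f 70 59 71
f 70 71 61
f 71 59 60
f 71 60 61



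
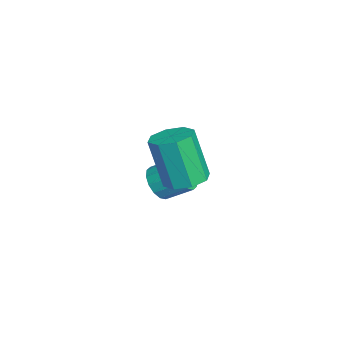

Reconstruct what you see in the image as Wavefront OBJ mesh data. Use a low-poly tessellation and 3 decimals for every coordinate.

v 2.737 0.562 1.401
v 3.557 0.706 1.614
v 3.124 0.181 3.633
v 2.303 0.038 3.419
v 3.184 1.244 1.674
v 2.75 0.72 3.692
v 2.548 1.383 1.574
v 2.115 0.859 3.592
v 2.023 1.041 1.372
v 1.59 0.517 3.39
v 1.916 0.419 1.187
v 1.483 -0.106 3.206
v 2.29 -0.12 1.128
v 1.856 -0.644 3.146
v 2.925 -0.259 1.228
v 2.492 -0.783 3.246
v 3.45 0.083 1.43
v 3.017 -0.441 3.448
v -1.361 -0.271 -1.698
v -0.744 -0.646 -1.353
v -0.502 0.376 -0.676
v -1.119 0.751 -1.022
v -0.584 -0.462 -1.688
v -0.342 0.56 -1.011
v -0.633 -0.227 -2.026
v -0.39 0.795 -1.349
v -0.876 -0.004 -2.276
v -0.633 1.018 -1.599
v -1.249 0.147 -2.371
v -1.007 1.17 -1.694
v -1.653 0.187 -2.286
v -1.41 1.209 -1.609
v -1.978 0.104 -2.044
v -1.736 1.126 -1.367
v -2.138 -0.08 -1.709
v -1.896 0.942 -1.032
v -2.09 -0.315 -1.371
v -1.847 0.707 -0.694
v -1.847 -0.538 -1.121
v -1.604 0.484 -0.444
v -1.473 -0.69 -1.026
v -1.231 0.333 -0.349
v -1.07 -0.729 -1.111
v -0.827 0.293 -0.434
f 2 1 5
f 2 5 3
f 3 5 6
f 3 6 4
f 5 1 7
f 5 7 6
f 6 7 8
f 6 8 4
f 7 1 9
f 7 9 8
f 8 9 10
f 8 10 4
f 9 1 11
f 9 11 10
f 10 11 12
f 10 12 4
f 11 1 13
f 11 13 12
f 12 13 14
f 12 14 4
f 13 1 15
f 13 15 14
f 14 15 16
f 14 16 4
f 15 1 17
f 15 17 16
f 16 17 18
f 16 18 4
f 17 1 2
f 17 2 18
f 18 2 3
f 18 3 4
f 20 19 23
f 20 23 21
f 21 23 24
f 21 24 22
f 23 19 25
f 23 25 24
f 24 25 26
f 24 26 22
f 25 19 27
f 25 27 26
f 26 27 28
f 26 28 22
f 27 19 29
f 27 29 28
f 28 29 30
f 28 30 22
f 29 19 31
f 29 31 30
f 30 31 32
f 30 32 22
f 31 19 33
f 31 33 32
f 32 33 34
f 32 34 22
f 33 19 35
f 33 35 34
f 34 35 36
f 34 36 22
f 35 19 37
f 35 37 36
f 36 37 38
f 36 38 22
f 37 19 39
f 37 39 38
f 38 39 40
f 38 40 22
f 39 19 41
f 39 41 40
f 40 41 42
f 40 42 22
f 41 19 43
f 41 43 42
f 42 43 44
f 42 44 22
f 43 19 20
f 43 20 44
f 44 20 21
f 44 21 22



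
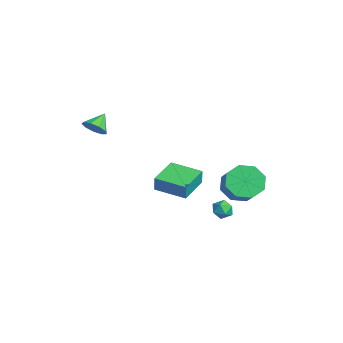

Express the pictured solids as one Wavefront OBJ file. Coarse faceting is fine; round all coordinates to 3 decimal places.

v 1.58 3.559 -0.92
v 2.258 3.69 -1.764
v 3.558 3.532 -0.744
v 2.88 3.401 0.1
v 2.059 4.414 -1.398
v 3.359 4.255 -0.378
v 1.58 4.636 -0.753
v 2.88 4.478 0.267
v 1.101 4.228 -0.205
v 2.401 4.07 0.815
v 0.902 3.428 -0.076
v 2.202 3.27 0.944
v 1.101 2.705 -0.442
v 2.401 2.546 0.578
v 1.58 2.482 -1.087
v 2.88 2.324 -0.067
v 2.059 2.89 -1.635
v 3.359 2.732 -0.615
v -1.592 0.802 -1.322
v -1.418 0.764 -0.399
v -0.317 2.115 -1.509
v -0.143 2.078 -0.586
v -0.317 -0.478 -1.614
v -0.143 -0.515 -0.691
v 0.958 0.836 -1.801
v 1.132 0.798 -0.878
v -1.248 -3.393 2.914
v -0.626 -3.276 3.298
v -1.812 -2.667 3.606
v -0.662 -2.942 2.919
v -0.971 -2.819 2.538
v -1.411 -2.964 2.333
v -1.774 -3.31 2.4
v -1.891 -3.695 2.707
v -1.708 -3.938 3.111
v -1.309 -3.926 3.423
v -0.882 -3.664 3.497
v 2.328 2.868 -1.956
v 2.856 2.704 -1.631
v 2.244 1.896 -2.309
v 2.772 1.732 -1.984
v 2.233 1.875 -1.668
v 2.285 2.476 -1.45
v 2.815 2.124 -2.49
v 2.867 2.725 -2.272
v 3.157 2.244 -1.961
v 2.797 2.091 -1.453
v 2.303 2.509 -2.487
v 1.943 2.356 -1.979
f 2 1 5
f 2 5 3
f 3 5 6
f 3 6 4
f 5 1 7
f 5 7 6
f 6 7 8
f 6 8 4
f 7 1 9
f 7 9 8
f 8 9 10
f 8 10 4
f 9 1 11
f 9 11 10
f 10 11 12
f 10 12 4
f 11 1 13
f 11 13 12
f 12 13 14
f 12 14 4
f 13 1 15
f 13 15 14
f 14 15 16
f 14 16 4
f 15 1 17
f 15 17 16
f 16 17 18
f 16 18 4
f 17 1 2
f 17 2 18
f 18 2 3
f 18 3 4
f 20 22 19
f 23 20 19
f 19 22 21
f 21 23 19
f 20 26 22
f 24 20 23
f 24 26 20
f 22 26 21
f 25 23 21
f 21 26 25
f 25 24 23
f 26 24 25
f 28 27 30
f 28 30 29
f 30 27 31
f 30 31 29
f 31 27 32
f 31 32 29
f 32 27 33
f 32 33 29
f 33 27 34
f 33 34 29
f 34 27 35
f 34 35 29
f 35 27 36
f 35 36 29
f 36 27 37
f 36 37 29
f 37 27 28
f 37 28 29
f 38 49 43
f 38 43 39
f 38 39 45
f 38 45 48
f 38 48 49
f 39 43 47
f 43 49 42
f 49 48 40
f 48 45 44
f 45 39 46
f 41 47 42
f 41 42 40
f 41 40 44
f 41 44 46
f 41 46 47
f 42 47 43
f 40 42 49
f 44 40 48
f 46 44 45
f 47 46 39



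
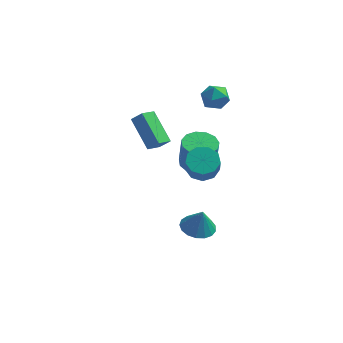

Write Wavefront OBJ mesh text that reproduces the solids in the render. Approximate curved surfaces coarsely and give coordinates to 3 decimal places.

v 2.588 -0.986 -3.986
v 3.546 -1.064 -4.177
v 2.852 -1.054 -2.634
v 3.476 -0.601 -4.14
v 3.203 -0.227 -4.068
v 2.789 -0.027 -3.977
v 2.328 -0.046 -3.888
v 1.928 -0.281 -3.822
v 1.678 -0.677 -3.793
v 1.637 -1.144 -3.809
v 1.814 -1.575 -3.865
v 2.168 -1.87 -3.949
v 2.618 -1.964 -4.042
v 3.062 -1.833 -4.122
v 3.397 -1.508 -4.171
v 2.122 2.419 -1.578
v 3.08 2.088 -1.692
v 3.236 1.93 0.084
v 2.278 2.261 0.198
v 3.111 2.66 -1.644
v 3.267 2.501 0.132
v 2.828 3.155 -1.575
v 2.984 2.997 0.201
v 2.321 3.417 -1.507
v 2.477 3.259 0.269
v 1.75 3.362 -1.461
v 1.907 3.204 0.315
v 1.298 3.008 -1.453
v 1.455 2.849 0.323
v 1.107 2.466 -1.484
v 1.264 2.308 0.292
v 1.238 1.91 -1.546
v 1.395 1.752 0.231
v 1.65 1.516 -1.617
v 1.807 1.357 0.159
v 2.211 1.408 -1.676
v 2.368 1.25 0.1
v 2.744 1.621 -1.704
v 2.901 1.463 0.072
v 3.01 4.283 2.74
v 3.389 4.027 3.496
v 2.411 2.993 2.604
v 2.79 2.737 3.36
v 2.143 3.338 3.372
v 2.513 4.135 3.456
v 3.287 2.885 2.644
v 3.657 3.682 2.728
v 3.56 3.163 3.436
v 2.854 3.443 3.886
v 2.946 3.577 2.214
v 2.24 3.857 2.664
v 3.063 -3.105 2.86
v 3.706 -3.601 2.52
v 3.8 -4.191 3.561
v 3.157 -3.695 3.9
v 3.939 -3.109 2.778
v 4.033 -3.7 3.819
v 3.763 -2.616 3.074
v 3.856 -3.206 4.115
v 3.259 -2.351 3.27
v 3.352 -2.942 4.31
v 2.663 -2.439 3.274
v 2.757 -3.03 4.314
v 2.255 -2.838 3.084
v 2.349 -3.429 4.124
v 2.225 -3.362 2.789
v 2.318 -3.953 3.829
v 2.587 -3.766 2.527
v 2.681 -4.356 3.568
v 3.172 -3.86 2.421
v 3.266 -4.45 3.462
v 0.185 1.618 0.156
v -0.332 0.828 0.567
v -0.897 2.97 1.397
v -1.414 2.18 1.808
v 0.794 1.54 0.772
v 0.277 0.75 1.183
v -0.288 2.892 2.013
v -0.805 2.102 2.424
f 2 1 4
f 2 4 3
f 4 1 5
f 4 5 3
f 5 1 6
f 5 6 3
f 6 1 7
f 6 7 3
f 7 1 8
f 7 8 3
f 8 1 9
f 8 9 3
f 9 1 10
f 9 10 3
f 10 1 11
f 10 11 3
f 11 1 12
f 11 12 3
f 12 1 13
f 12 13 3
f 13 1 14
f 13 14 3
f 14 1 15
f 14 15 3
f 15 1 2
f 15 2 3
f 17 16 20
f 17 20 18
f 18 20 21
f 18 21 19
f 20 16 22
f 20 22 21
f 21 22 23
f 21 23 19
f 22 16 24
f 22 24 23
f 23 24 25
f 23 25 19
f 24 16 26
f 24 26 25
f 25 26 27
f 25 27 19
f 26 16 28
f 26 28 27
f 27 28 29
f 27 29 19
f 28 16 30
f 28 30 29
f 29 30 31
f 29 31 19
f 30 16 32
f 30 32 31
f 31 32 33
f 31 33 19
f 32 16 34
f 32 34 33
f 33 34 35
f 33 35 19
f 34 16 36
f 34 36 35
f 35 36 37
f 35 37 19
f 36 16 38
f 36 38 37
f 37 38 39
f 37 39 19
f 38 16 17
f 38 17 39
f 39 17 18
f 39 18 19
f 40 51 45
f 40 45 41
f 40 41 47
f 40 47 50
f 40 50 51
f 41 45 49
f 45 51 44
f 51 50 42
f 50 47 46
f 47 41 48
f 43 49 44
f 43 44 42
f 43 42 46
f 43 46 48
f 43 48 49
f 44 49 45
f 42 44 51
f 46 42 50
f 48 46 47
f 49 48 41
f 53 52 56
f 53 56 54
f 54 56 57
f 54 57 55
f 56 52 58
f 56 58 57
f 57 58 59
f 57 59 55
f 58 52 60
f 58 60 59
f 59 60 61
f 59 61 55
f 60 52 62
f 60 62 61
f 61 62 63
f 61 63 55
f 62 52 64
f 62 64 63
f 63 64 65
f 63 65 55
f 64 52 66
f 64 66 65
f 65 66 67
f 65 67 55
f 66 52 68
f 66 68 67
f 67 68 69
f 67 69 55
f 68 52 70
f 68 70 69
f 69 70 71
f 69 71 55
f 70 52 53
f 70 53 71
f 71 53 54
f 71 54 55
f 73 75 72
f 76 73 72
f 72 75 74
f 74 76 72
f 73 79 75
f 77 73 76
f 77 79 73
f 75 79 74
f 78 76 74
f 74 79 78
f 78 77 76
f 79 77 78



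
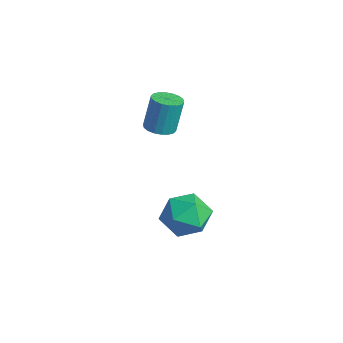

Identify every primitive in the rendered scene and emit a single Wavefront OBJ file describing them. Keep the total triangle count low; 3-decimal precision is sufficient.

v -3.906 -0.006 1.335
v -3.178 0.056 1.341
v -3.227 0.468 3.051
v -3.954 0.406 3.045
v -3.276 0.356 1.265
v -3.325 0.769 2.976
v -3.498 0.585 1.204
v -3.547 0.998 2.914
v -3.801 0.697 1.168
v -3.85 1.109 2.879
v -4.125 0.669 1.166
v -4.174 1.082 2.876
v -4.405 0.508 1.197
v -4.454 0.92 2.907
v -4.586 0.245 1.255
v -4.635 0.657 2.965
v -4.633 -0.068 1.329
v -4.682 0.344 3.039
v -4.535 -0.369 1.404
v -4.584 0.044 3.115
v -4.313 -0.598 1.466
v -4.362 -0.185 3.176
v -4.01 -0.709 1.501
v -4.059 -0.297 3.212
v -3.686 -0.682 1.504
v -3.735 -0.269 3.214
v -3.406 -0.52 1.473
v -3.455 -0.108 3.183
v -3.225 -0.257 1.415
v -3.274 0.155 3.125
v -2.241 1.025 -3.407
v -1.145 0.649 -3.878
v -2.135 -0.429 -2.002
v -1.039 -0.805 -2.473
v -1.123 0.297 -1.885
v -1.188 1.195 -2.753
v -2.092 -0.975 -3.127
v -2.157 -0.077 -3.995
v -1.052 -0.587 -3.705
v -0.453 0.199 -2.937
v -2.827 0.021 -2.943
v -2.228 0.807 -2.175
f 2 1 5
f 2 5 3
f 3 5 6
f 3 6 4
f 5 1 7
f 5 7 6
f 6 7 8
f 6 8 4
f 7 1 9
f 7 9 8
f 8 9 10
f 8 10 4
f 9 1 11
f 9 11 10
f 10 11 12
f 10 12 4
f 11 1 13
f 11 13 12
f 12 13 14
f 12 14 4
f 13 1 15
f 13 15 14
f 14 15 16
f 14 16 4
f 15 1 17
f 15 17 16
f 16 17 18
f 16 18 4
f 17 1 19
f 17 19 18
f 18 19 20
f 18 20 4
f 19 1 21
f 19 21 20
f 20 21 22
f 20 22 4
f 21 1 23
f 21 23 22
f 22 23 24
f 22 24 4
f 23 1 25
f 23 25 24
f 24 25 26
f 24 26 4
f 25 1 27
f 25 27 26
f 26 27 28
f 26 28 4
f 27 1 29
f 27 29 28
f 28 29 30
f 28 30 4
f 29 1 2
f 29 2 30
f 30 2 3
f 30 3 4
f 31 42 36
f 31 36 32
f 31 32 38
f 31 38 41
f 31 41 42
f 32 36 40
f 36 42 35
f 42 41 33
f 41 38 37
f 38 32 39
f 34 40 35
f 34 35 33
f 34 33 37
f 34 37 39
f 34 39 40
f 35 40 36
f 33 35 42
f 37 33 41
f 39 37 38
f 40 39 32



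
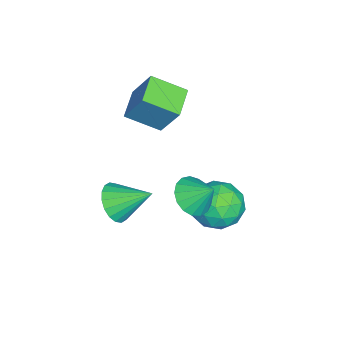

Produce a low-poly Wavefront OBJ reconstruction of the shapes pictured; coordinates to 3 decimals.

v -4.397 -0.599 1.431
v -3.941 0.305 3.132
v -4.486 0.989 0.61
v -4.031 1.893 2.312
v -2.929 -0.693 1.088
v -2.474 0.211 2.79
v -3.019 0.895 0.268
v -2.563 1.799 1.969
v 0.976 2.965 0.076
v 1.934 2.721 0.04
v 1.244 3.875 1.024
v 1.893 3.067 -0.281
v 1.642 3.39 -0.52
v 1.238 3.616 -0.622
v 0.774 3.693 -0.564
v 0.357 3.603 -0.36
v 0.081 3.367 -0.055
v 0.01 3.039 0.279
v 0.16 2.694 0.567
v 0.497 2.412 0.743
v 0.944 2.256 0.766
v 1.398 2.263 0.631
v 1.756 2.43 0.369
v -0.903 -0.714 -3.079
v -0.202 -0.321 -3.739
v -0.857 0.914 -2.061
v -0.604 -0.191 -3.927
v -1.066 -0.165 -3.948
v -1.495 -0.248 -3.796
v -1.807 -0.422 -3.503
v -1.941 -0.655 -3.125
v -1.869 -0.899 -2.739
v -1.605 -1.106 -2.419
v -1.203 -1.236 -2.231
v -0.741 -1.262 -2.21
v -0.312 -1.179 -2.362
v 0.001 -1.005 -2.655
v 0.134 -0.772 -3.033
v 0.062 -0.528 -3.419
v -0.131 4.848 -1.26
v 0.565 3.83 -0.992
v -1.225 3.75 -2.588
v -0.529 2.732 -2.32
v -1.321 3.2 -1.457
v -0.645 3.879 -0.635
v -0.015 3.701 -2.945
v 0.661 4.38 -2.123
v 0.636 3.121 -2.033
v -0.17 2.812 -1.113
v -0.49 4.768 -2.467
v -1.296 4.459 -1.547
v 0.313 4.435 -1.009
v -0.973 3.145 -2.571
v -1.438 3.42 -2.063
v -1.029 2.822 -1.906
v -0.398 4.464 -0.8
v 0.011 3.866 -0.642
v -1.097 3.496 -0.915
v -0.671 3.714 -2.938
v -0.262 3.116 -2.78
v 0.369 4.758 -1.674
v 0.778 4.16 -1.517
v 0.437 4.084 -2.665
v 0.764 3.421 -1.464
v 0.121 2.775 -2.245
v 0.423 3.345 -2.612
v 0.82 3.744 -2.129
v 0.29 3.239 -0.923
v -0.353 2.593 -1.704
v -0.818 2.869 -1.196
v -0.421 3.267 -0.714
v 0.332 2.822 -1.535
v -0.307 4.987 -1.876
v -0.95 4.341 -2.657
v -0.239 4.313 -2.866
v 0.158 4.711 -2.384
v -0.781 4.805 -1.335
v -1.424 4.159 -2.116
v -1.48 3.836 -1.451
v -1.083 4.235 -0.968
v -0.992 4.758 -2.045
f 2 4 1
f 5 2 1
f 1 4 3
f 3 5 1
f 2 8 4
f 6 2 5
f 6 8 2
f 4 8 3
f 7 5 3
f 3 8 7
f 7 6 5
f 8 6 7
f 10 9 12
f 10 12 11
f 12 9 13
f 12 13 11
f 13 9 14
f 13 14 11
f 14 9 15
f 14 15 11
f 15 9 16
f 15 16 11
f 16 9 17
f 16 17 11
f 17 9 18
f 17 18 11
f 18 9 19
f 18 19 11
f 19 9 20
f 19 20 11
f 20 9 21
f 20 21 11
f 21 9 22
f 21 22 11
f 22 9 23
f 22 23 11
f 23 9 10
f 23 10 11
f 25 24 27
f 25 27 26
f 27 24 28
f 27 28 26
f 28 24 29
f 28 29 26
f 29 24 30
f 29 30 26
f 30 24 31
f 30 31 26
f 31 24 32
f 31 32 26
f 32 24 33
f 32 33 26
f 33 24 34
f 33 34 26
f 34 24 35
f 34 35 26
f 35 24 36
f 35 36 26
f 36 24 37
f 36 37 26
f 37 24 38
f 37 38 26
f 38 24 39
f 38 39 26
f 39 24 25
f 39 25 26
f 40 77 56
f 77 51 80
f 56 80 45
f 77 80 56
f 40 56 52
f 56 45 57
f 52 57 41
f 56 57 52
f 40 52 61
f 52 41 62
f 61 62 47
f 52 62 61
f 40 61 73
f 61 47 76
f 73 76 50
f 61 76 73
f 40 73 77
f 73 50 81
f 77 81 51
f 73 81 77
f 41 57 68
f 57 45 71
f 68 71 49
f 57 71 68
f 45 80 58
f 80 51 79
f 58 79 44
f 80 79 58
f 51 81 78
f 81 50 74
f 78 74 42
f 81 74 78
f 50 76 75
f 76 47 63
f 75 63 46
f 76 63 75
f 47 62 67
f 62 41 64
f 67 64 48
f 62 64 67
f 43 69 55
f 69 49 70
f 55 70 44
f 69 70 55
f 43 55 53
f 55 44 54
f 53 54 42
f 55 54 53
f 43 53 60
f 53 42 59
f 60 59 46
f 53 59 60
f 43 60 65
f 60 46 66
f 65 66 48
f 60 66 65
f 43 65 69
f 65 48 72
f 69 72 49
f 65 72 69
f 44 70 58
f 70 49 71
f 58 71 45
f 70 71 58
f 42 54 78
f 54 44 79
f 78 79 51
f 54 79 78
f 46 59 75
f 59 42 74
f 75 74 50
f 59 74 75
f 48 66 67
f 66 46 63
f 67 63 47
f 66 63 67
f 49 72 68
f 72 48 64
f 68 64 41
f 72 64 68



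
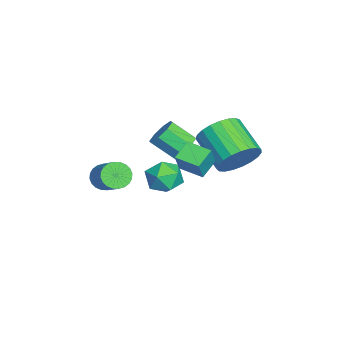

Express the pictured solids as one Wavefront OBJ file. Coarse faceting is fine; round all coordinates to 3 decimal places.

v -1.854 2.193 0.726
v -1.117 1.576 1.149
v -2.45 0.609 2.057
v -3.186 1.227 1.634
v -1.148 1.896 1.445
v -2.481 0.929 2.353
v -1.301 2.267 1.616
v -2.634 1.301 2.524
v -1.55 2.626 1.633
v -2.882 1.659 2.541
v -1.85 2.91 1.494
v -3.183 1.943 2.401
v -2.152 3.07 1.221
v -3.485 2.103 2.129
v -2.402 3.078 0.863
v -3.735 2.112 1.771
v -2.557 2.934 0.482
v -3.89 1.967 1.389
v -2.59 2.661 0.142
v -3.923 1.694 1.05
v -2.496 2.308 -0.096
v -3.829 1.341 0.812
v -2.291 1.934 -0.192
v -3.624 0.968 0.715
v -2.011 1.606 -0.13
v -3.343 0.639 0.778
v -1.703 1.379 0.081
v -3.035 0.412 0.988
v -1.421 1.293 0.403
v -2.754 0.326 1.311
v -1.214 1.362 0.781
v -2.547 0.396 1.689
v -3.211 -0.423 -0.659
v -2.678 -0.155 -1.366
v -2.642 -1.805 -0.754
v -2.109 -1.537 -1.461
v -1.942 -1.216 -0.609
v -2.294 -0.363 -0.55
v -3.026 -1.597 -1.57
v -3.378 -0.744 -1.511
v -2.563 -0.881 -1.929
v -1.894 -0.645 -1.335
v -3.426 -1.315 -0.785
v -2.757 -1.079 -0.191
v -2.306 -0.1 1.033
v -1.838 0.212 1.514
v -2.007 -0.787 2.328
v -2.474 -1.1 1.847
v -2.375 0.372 1.598
v -2.543 -0.627 2.413
v -2.871 0.255 1.352
v -3.04 -0.744 2.166
v -3.036 -0.07 0.919
v -3.205 -1.069 1.733
v -2.773 -0.413 0.552
v -2.942 -1.412 1.366
v -2.237 -0.573 0.467
v -2.405 -1.572 1.282
v -1.74 -0.456 0.714
v -1.909 -1.455 1.528
v -1.575 -0.131 1.147
v -1.744 -1.13 1.961
v 1.123 0.475 3.056
v 1.635 0.345 4.009
v 1.608 1.431 2.925
v 2.12 1.301 3.879
v 1.86 0.039 2.601
v 2.372 -0.091 3.555
v 2.345 0.995 2.471
v 2.857 0.865 3.424
v 0.319 -3.075 0.849
v 0.778 -3.408 0.511
v 1.84 -2.817 1.373
v 1.381 -2.485 1.711
v 0.765 -3.189 0.376
v 1.828 -2.598 1.238
v 0.684 -2.952 0.314
v 1.747 -2.362 1.175
v 0.548 -2.734 0.333
v 1.611 -2.144 1.194
v 0.377 -2.569 0.43
v 1.44 -1.978 1.292
v 0.197 -2.48 0.592
v 1.26 -1.89 1.453
v 0.035 -2.482 0.792
v 1.098 -1.891 1.654
v -0.083 -2.574 1.001
v 0.98 -1.984 1.863
v -0.14 -2.743 1.187
v 0.922 -2.152 2.049
v -0.128 -2.962 1.322
v 0.935 -2.371 2.184
v -0.047 -3.198 1.385
v 1.016 -2.608 2.246
v 0.089 -3.416 1.366
v 1.152 -2.826 2.227
v 0.26 -3.582 1.268
v 1.323 -2.991 2.13
v 0.44 -3.67 1.107
v 1.503 -3.08 1.968
v 0.602 -3.669 0.906
v 1.665 -3.078 1.768
v 0.72 -3.576 0.697
v 1.783 -2.986 1.559
f 2 1 5
f 2 5 3
f 3 5 6
f 3 6 4
f 5 1 7
f 5 7 6
f 6 7 8
f 6 8 4
f 7 1 9
f 7 9 8
f 8 9 10
f 8 10 4
f 9 1 11
f 9 11 10
f 10 11 12
f 10 12 4
f 11 1 13
f 11 13 12
f 12 13 14
f 12 14 4
f 13 1 15
f 13 15 14
f 14 15 16
f 14 16 4
f 15 1 17
f 15 17 16
f 16 17 18
f 16 18 4
f 17 1 19
f 17 19 18
f 18 19 20
f 18 20 4
f 19 1 21
f 19 21 20
f 20 21 22
f 20 22 4
f 21 1 23
f 21 23 22
f 22 23 24
f 22 24 4
f 23 1 25
f 23 25 24
f 24 25 26
f 24 26 4
f 25 1 27
f 25 27 26
f 26 27 28
f 26 28 4
f 27 1 29
f 27 29 28
f 28 29 30
f 28 30 4
f 29 1 31
f 29 31 30
f 30 31 32
f 30 32 4
f 31 1 2
f 31 2 32
f 32 2 3
f 32 3 4
f 33 44 38
f 33 38 34
f 33 34 40
f 33 40 43
f 33 43 44
f 34 38 42
f 38 44 37
f 44 43 35
f 43 40 39
f 40 34 41
f 36 42 37
f 36 37 35
f 36 35 39
f 36 39 41
f 36 41 42
f 37 42 38
f 35 37 44
f 39 35 43
f 41 39 40
f 42 41 34
f 46 45 49
f 46 49 47
f 47 49 50
f 47 50 48
f 49 45 51
f 49 51 50
f 50 51 52
f 50 52 48
f 51 45 53
f 51 53 52
f 52 53 54
f 52 54 48
f 53 45 55
f 53 55 54
f 54 55 56
f 54 56 48
f 55 45 57
f 55 57 56
f 56 57 58
f 56 58 48
f 57 45 59
f 57 59 58
f 58 59 60
f 58 60 48
f 59 45 61
f 59 61 60
f 60 61 62
f 60 62 48
f 61 45 46
f 61 46 62
f 62 46 47
f 62 47 48
f 64 66 63
f 67 64 63
f 63 66 65
f 65 67 63
f 64 70 66
f 68 64 67
f 68 70 64
f 66 70 65
f 69 67 65
f 65 70 69
f 69 68 67
f 70 68 69
f 72 71 75
f 72 75 73
f 73 75 76
f 73 76 74
f 75 71 77
f 75 77 76
f 76 77 78
f 76 78 74
f 77 71 79
f 77 79 78
f 78 79 80
f 78 80 74
f 79 71 81
f 79 81 80
f 80 81 82
f 80 82 74
f 81 71 83
f 81 83 82
f 82 83 84
f 82 84 74
f 83 71 85
f 83 85 84
f 84 85 86
f 84 86 74
f 85 71 87
f 85 87 86
f 86 87 88
f 86 88 74
f 87 71 89
f 87 89 88
f 88 89 90
f 88 90 74
f 89 71 91
f 89 91 90
f 90 91 92
f 90 92 74
f 91 71 93
f 91 93 92
f 92 93 94
f 92 94 74
f 93 71 95
f 93 95 94
f 94 95 96
f 94 96 74
f 95 71 97
f 95 97 96
f 96 97 98
f 96 98 74
f 97 71 99
f 97 99 98
f 98 99 100
f 98 100 74
f 99 71 101
f 99 101 100
f 100 101 102
f 100 102 74
f 101 71 103
f 101 103 102
f 102 103 104
f 102 104 74
f 103 71 72
f 103 72 104
f 104 72 73
f 104 73 74



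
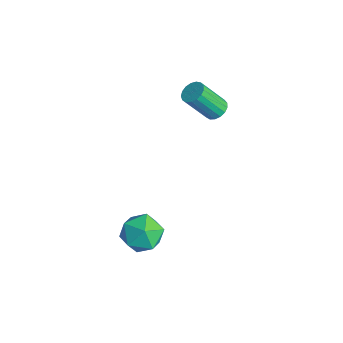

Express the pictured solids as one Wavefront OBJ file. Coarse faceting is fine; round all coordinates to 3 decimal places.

v -1.471 3.229 1.471
v -0.886 3.167 1.516
v -1.104 2.149 2.935
v -1.689 2.211 2.889
v -0.942 3.396 1.672
v -1.16 2.378 3.09
v -1.12 3.587 1.781
v -1.337 2.569 3.2
v -1.378 3.695 1.82
v -1.595 2.677 3.239
v -1.657 3.697 1.778
v -1.874 2.679 3.197
v -1.894 3.592 1.666
v -2.111 2.573 3.085
v -2.034 3.403 1.509
v -2.251 2.385 2.928
v -2.045 3.175 1.344
v -2.262 2.156 2.763
v -1.925 2.959 1.207
v -2.142 1.941 2.626
v -1.701 2.805 1.131
v -1.918 1.786 2.55
v -1.424 2.748 1.132
v -1.641 1.73 2.551
v -1.158 2.801 1.211
v -1.376 1.783 2.63
v -0.964 2.953 1.35
v -1.182 1.934 2.769
v 0.811 -0.935 -2.083
v 1.608 -0.467 -2.606
v 0.732 -2.153 -3.294
v 1.529 -1.685 -3.817
v 1.712 -2.16 -2.885
v 1.761 -1.408 -2.137
v 0.579 -1.212 -3.763
v 0.628 -0.46 -3.015
v 1.465 -0.639 -3.645
v 2.165 -1.224 -3.102
v 0.175 -1.396 -2.798
v 0.875 -1.981 -2.255
f 2 1 5
f 2 5 3
f 3 5 6
f 3 6 4
f 5 1 7
f 5 7 6
f 6 7 8
f 6 8 4
f 7 1 9
f 7 9 8
f 8 9 10
f 8 10 4
f 9 1 11
f 9 11 10
f 10 11 12
f 10 12 4
f 11 1 13
f 11 13 12
f 12 13 14
f 12 14 4
f 13 1 15
f 13 15 14
f 14 15 16
f 14 16 4
f 15 1 17
f 15 17 16
f 16 17 18
f 16 18 4
f 17 1 19
f 17 19 18
f 18 19 20
f 18 20 4
f 19 1 21
f 19 21 20
f 20 21 22
f 20 22 4
f 21 1 23
f 21 23 22
f 22 23 24
f 22 24 4
f 23 1 25
f 23 25 24
f 24 25 26
f 24 26 4
f 25 1 27
f 25 27 26
f 26 27 28
f 26 28 4
f 27 1 2
f 27 2 28
f 28 2 3
f 28 3 4
f 29 40 34
f 29 34 30
f 29 30 36
f 29 36 39
f 29 39 40
f 30 34 38
f 34 40 33
f 40 39 31
f 39 36 35
f 36 30 37
f 32 38 33
f 32 33 31
f 32 31 35
f 32 35 37
f 32 37 38
f 33 38 34
f 31 33 40
f 35 31 39
f 37 35 36
f 38 37 30



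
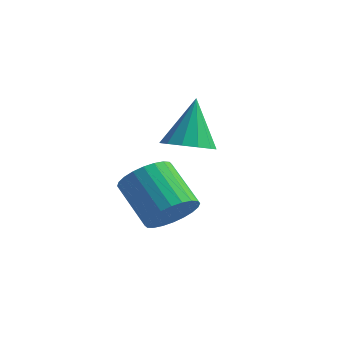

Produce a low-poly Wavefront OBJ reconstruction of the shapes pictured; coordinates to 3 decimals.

v -0.315 -3.569 0.218
v 0.194 -3.499 0.806
v -0.917 -3.021 1.71
v -1.425 -3.091 1.122
v 0.21 -3.222 0.68
v -0.901 -2.744 1.584
v 0.147 -2.999 0.483
v -0.964 -2.521 1.387
v 0.013 -2.862 0.247
v -1.098 -2.384 1.151
v -0.17 -2.833 0.006
v -1.281 -2.354 0.91
v -0.376 -2.915 -0.203
v -1.487 -2.437 0.701
v -0.572 -3.098 -0.348
v -1.683 -2.62 0.556
v -0.729 -3.352 -0.406
v -1.84 -2.874 0.498
v -0.823 -3.639 -0.37
v -1.934 -3.161 0.534
v -0.839 -3.916 -0.244
v -1.95 -3.438 0.66
v -0.776 -4.139 -0.047
v -1.887 -3.661 0.857
v -0.642 -4.276 0.189
v -1.753 -3.798 1.093
v -0.459 -4.306 0.43
v -1.57 -3.827 1.334
v -0.253 -4.223 0.639
v -1.364 -3.745 1.543
v -0.057 -4.04 0.784
v -1.168 -3.562 1.688
v 0.1 -3.786 0.842
v -1.011 -3.308 1.746
v -1.573 -0.714 1.174
v -0.874 -0.401 1.097
v -1.727 -0.006 2.646
v -1.155 -0.115 0.93
v -1.569 -0.02 0.841
v -1.984 -0.145 0.858
v -2.269 -0.45 0.975
v -2.333 -0.84 1.156
v -2.155 -1.189 1.342
v -1.793 -1.388 1.475
v -1.362 -1.372 1.513
v -0.997 -1.148 1.443
v -0.815 -0.786 1.288
f 2 1 5
f 2 5 3
f 3 5 6
f 3 6 4
f 5 1 7
f 5 7 6
f 6 7 8
f 6 8 4
f 7 1 9
f 7 9 8
f 8 9 10
f 8 10 4
f 9 1 11
f 9 11 10
f 10 11 12
f 10 12 4
f 11 1 13
f 11 13 12
f 12 13 14
f 12 14 4
f 13 1 15
f 13 15 14
f 14 15 16
f 14 16 4
f 15 1 17
f 15 17 16
f 16 17 18
f 16 18 4
f 17 1 19
f 17 19 18
f 18 19 20
f 18 20 4
f 19 1 21
f 19 21 20
f 20 21 22
f 20 22 4
f 21 1 23
f 21 23 22
f 22 23 24
f 22 24 4
f 23 1 25
f 23 25 24
f 24 25 26
f 24 26 4
f 25 1 27
f 25 27 26
f 26 27 28
f 26 28 4
f 27 1 29
f 27 29 28
f 28 29 30
f 28 30 4
f 29 1 31
f 29 31 30
f 30 31 32
f 30 32 4
f 31 1 33
f 31 33 32
f 32 33 34
f 32 34 4
f 33 1 2
f 33 2 34
f 34 2 3
f 34 3 4
f 36 35 38
f 36 38 37
f 38 35 39
f 38 39 37
f 39 35 40
f 39 40 37
f 40 35 41
f 40 41 37
f 41 35 42
f 41 42 37
f 42 35 43
f 42 43 37
f 43 35 44
f 43 44 37
f 44 35 45
f 44 45 37
f 45 35 46
f 45 46 37
f 46 35 47
f 46 47 37
f 47 35 36
f 47 36 37

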